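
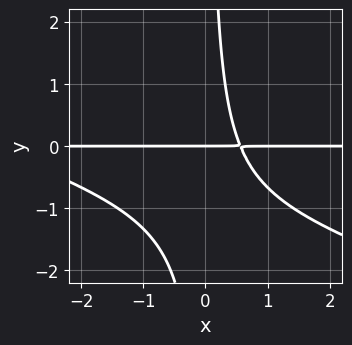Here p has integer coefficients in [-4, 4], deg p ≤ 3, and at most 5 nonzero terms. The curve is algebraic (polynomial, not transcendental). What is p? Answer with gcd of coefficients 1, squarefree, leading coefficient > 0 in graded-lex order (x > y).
x^2*y + 3*x*y^2 + 3*x*y - 2*y

First, the degree is 3 — no degree-2 curve has this shape.
Then, from the visible intercepts: one y-axis crossing is at y = 0; the visible x-axis segment lies entirely on the curve.
Finally, putting this together gives p.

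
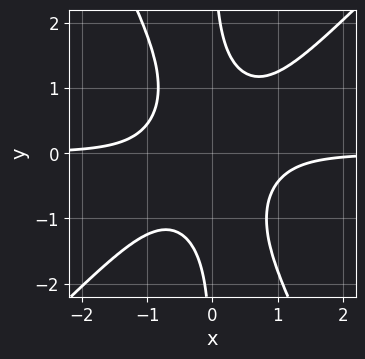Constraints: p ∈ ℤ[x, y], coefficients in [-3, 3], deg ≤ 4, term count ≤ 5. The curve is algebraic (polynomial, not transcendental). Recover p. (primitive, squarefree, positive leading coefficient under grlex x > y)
1. Degree: the shape is more complex than any degree-3 curve, so deg p = 4.
2. Observable constraints: the curve avoids every integer y-axis point in the box; the curve avoids every integer x-axis point in the box.
3. Fitting integer coefficients to these (and the overall shape) gives p.

2*x^3*y - x^2*y^2 - x*y^3 + 1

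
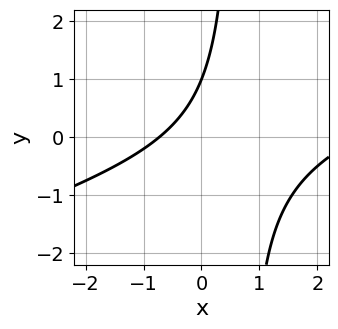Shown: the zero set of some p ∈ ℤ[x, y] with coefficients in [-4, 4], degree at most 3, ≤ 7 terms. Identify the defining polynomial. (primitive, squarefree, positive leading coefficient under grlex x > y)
deg p = 2.
From the visible intercepts: it meets the y-axis at y = 1 (among the integer gridlines).
Solving for integer coefficients yields p as stated.

x^2 - 3*x*y - 2*x + 2*y - 2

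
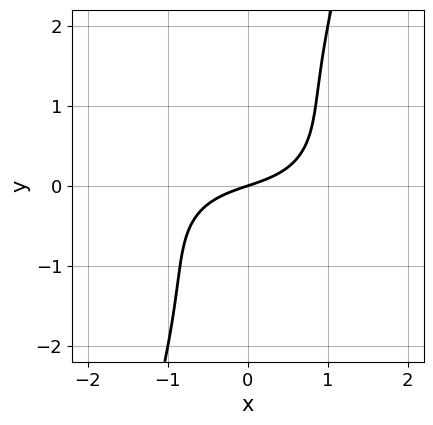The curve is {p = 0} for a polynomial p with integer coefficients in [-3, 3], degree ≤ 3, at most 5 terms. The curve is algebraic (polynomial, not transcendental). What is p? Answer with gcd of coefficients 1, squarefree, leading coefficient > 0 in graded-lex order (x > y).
x^3 + 3*x*y^2 - y^3 + x - 3*y

(a) deg p = 3.
(b) Observable constraints: it crosses the y-axis at the gridline y = 0; it meets the x-axis at x = 0 (among the integer gridlines).
(c) These observations pin down the coefficients.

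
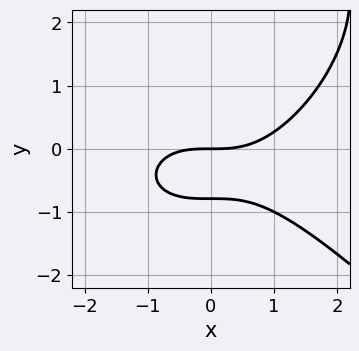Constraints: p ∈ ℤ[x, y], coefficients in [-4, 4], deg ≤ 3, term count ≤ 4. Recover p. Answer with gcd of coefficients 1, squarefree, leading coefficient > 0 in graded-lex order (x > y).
deg p = 3. No degree-2 curve has this shape.
From the axis intercepts and sections: it meets the y-axis at y = 0 (among the integer gridlines); it meets the x-axis at x = 0 (among the integer gridlines).
Matching integer coefficients to the picture gives p.

x^3 + y^3 - 3*y^2 - 3*y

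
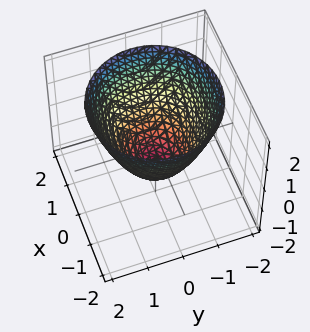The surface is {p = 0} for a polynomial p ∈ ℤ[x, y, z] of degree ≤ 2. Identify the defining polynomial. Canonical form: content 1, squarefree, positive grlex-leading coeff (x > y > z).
x^2 + y^2 - z - 1

deg p = 2. A generic line meets the surface in up to 2 points.
By symmetry, the surface is invariant under rotation about z: p = q(x² + y², z).
Against the integer gridlines: it meets the z-axis at z = -1 (among the integer gridlines); a circular section at z = 1 has radius between 1 and 2; the y-axis gridline crossings are at y ∈ {-1, 1}.
Together with the visible shape, these determine p as stated. Check: (1, 0, 0) on the x-axis lies on the surface, and p(1, 0, 0) = 0. ✓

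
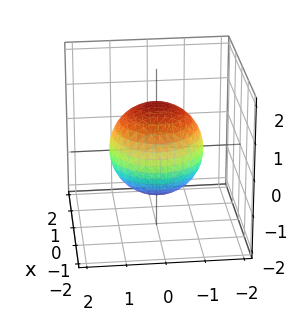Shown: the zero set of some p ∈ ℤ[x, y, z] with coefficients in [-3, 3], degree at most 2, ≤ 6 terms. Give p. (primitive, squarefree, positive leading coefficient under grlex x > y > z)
1. Degree: no degree-1 surface has this shape, so deg p = 2.
2. By symmetry, the z-axis is an axis of rotation, so x and y enter only as x² + y².
3. From the visible intercepts: a circular section at z = 1 has radius between 0 and 1.
4. Solving for integer coefficients yields p as stated.

2*x^2 + 2*y^2 + 2*z^2 - 3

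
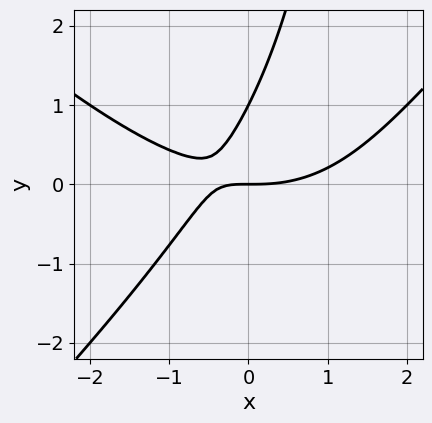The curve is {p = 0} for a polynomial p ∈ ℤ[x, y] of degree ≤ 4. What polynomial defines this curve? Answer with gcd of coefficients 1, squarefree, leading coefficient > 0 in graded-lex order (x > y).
x^3 - x*y^2 - 3*x*y + 2*y^2 - 2*y

Degree: a generic line meets the curve in up to 3 points, so deg p = 3.
Observable constraints: the y-axis gridline crossings are at y ∈ {0, 1}; it crosses the x-axis at the gridline x = 0.
Fitting integer coefficients to these (and the overall shape) gives p.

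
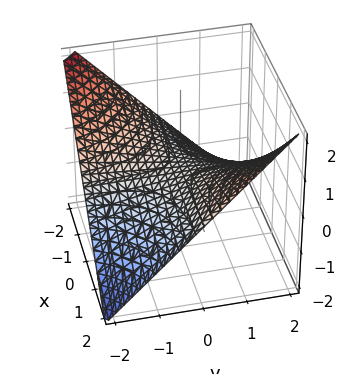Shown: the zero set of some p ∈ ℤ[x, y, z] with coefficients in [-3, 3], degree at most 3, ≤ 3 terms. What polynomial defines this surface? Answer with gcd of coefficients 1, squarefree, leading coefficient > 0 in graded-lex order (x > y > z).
deg p = 2. A saddle surface; a quadric.
Reading off the gridlines: every point of the y-axis in the box is on the surface; one z-axis crossing is at z = 0; every point of the x-axis in the box is on the surface.
The integer polynomial consistent with all of this is the stated p.

x*y - 2*z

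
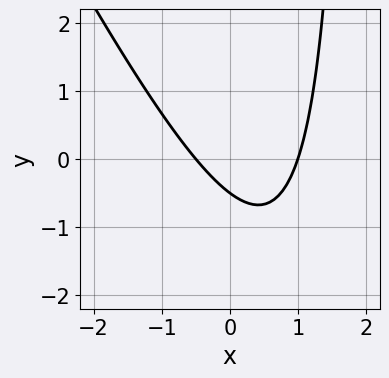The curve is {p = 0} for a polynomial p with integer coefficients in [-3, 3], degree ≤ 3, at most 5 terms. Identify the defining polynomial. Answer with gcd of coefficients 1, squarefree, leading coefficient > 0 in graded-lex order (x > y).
First, deg p = 2. A generic line meets the curve in up to 2 points.
Next, from the visible intercepts: it crosses the x-axis at the gridline x = 1.
Finally, solving for integer coefficients yields p as stated.

2*x^2 + x*y - x - 2*y - 1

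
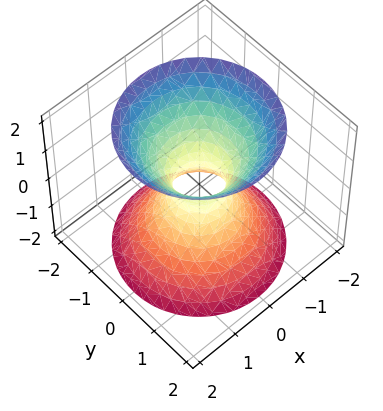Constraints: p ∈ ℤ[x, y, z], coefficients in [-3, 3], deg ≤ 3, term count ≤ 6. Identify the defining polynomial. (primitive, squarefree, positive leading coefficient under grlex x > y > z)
3*x^2 + 3*y^2 - 2*z^2 - 1

First, deg p = 2. An hourglass — one-sheet hyperboloid; a quadric.
Next, symmetries: mirror symmetry z ↦ −z ⇒ only even powers of z; every cross-section ⟂ z is a circle, so x, y appear only via x² + y².
Next, observable constraints: the surface avoids every integer z-axis point in the box; a circular section at z = 2 has radius between 1 and 2.
Finally, assembling these constraints gives the stated polynomial.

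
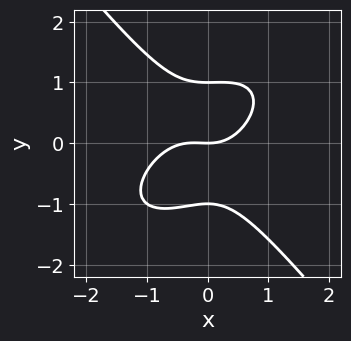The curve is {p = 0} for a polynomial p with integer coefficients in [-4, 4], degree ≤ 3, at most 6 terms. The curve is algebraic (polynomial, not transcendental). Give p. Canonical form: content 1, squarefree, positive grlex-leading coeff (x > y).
(a) deg p = 3.
(b) Against the integer gridlines: it crosses the x-axis at the gridline x = 0; the y-axis gridline crossings are at y ∈ {-1, 0, 1}.
(c) Together with the visible shape, these determine p as stated.

3*x^3 - 2*x^2*y + 3*y^3 + x^2 - 3*y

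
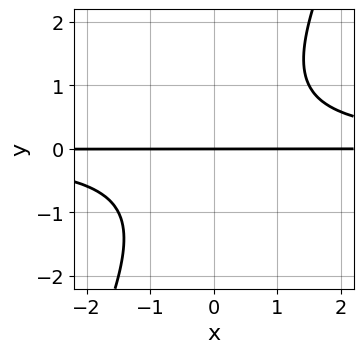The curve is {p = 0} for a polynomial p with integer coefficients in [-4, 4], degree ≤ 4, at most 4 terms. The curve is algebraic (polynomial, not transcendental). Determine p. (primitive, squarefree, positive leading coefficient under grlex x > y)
2*x*y^2 - y^3 - 2*y

1. The degree is 3 — a generic line meets the curve in up to 3 points.
2. Against the integer gridlines: the visible x-axis segment lies entirely on the curve; it meets the y-axis at y = 0 (among the integer gridlines).
3. Solving for integer coefficients yields p as stated.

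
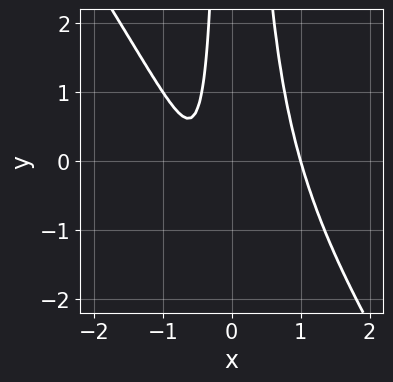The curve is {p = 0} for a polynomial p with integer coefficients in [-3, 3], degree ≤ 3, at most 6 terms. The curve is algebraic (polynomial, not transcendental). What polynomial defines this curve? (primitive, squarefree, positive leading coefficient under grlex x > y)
3*x^3 + 2*x^2*y - 2*x - 1

1. The degree is 3 — a generic line meets the curve in up to 3 points.
2. Against the integer gridlines: it meets the x-axis at x = 1 (among the integer gridlines); it misses every integer gridline on the y-axis.
3. The integer polynomial consistent with all of this is the stated p.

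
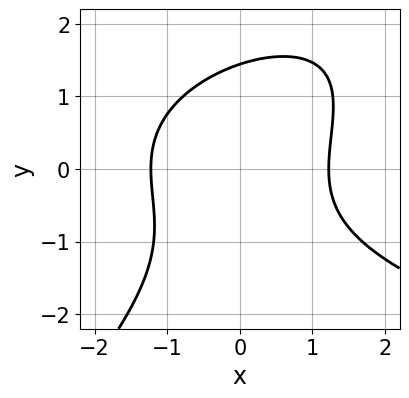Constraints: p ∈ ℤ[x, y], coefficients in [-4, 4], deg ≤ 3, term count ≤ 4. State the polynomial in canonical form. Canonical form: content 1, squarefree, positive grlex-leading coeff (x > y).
1. Degree: a generic line meets the curve in up to 3 points, so deg p = 3.
2. Putting this together gives p.

x*y^2 - y^3 - 2*x^2 + 3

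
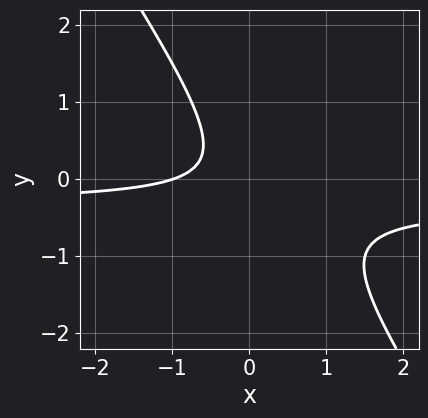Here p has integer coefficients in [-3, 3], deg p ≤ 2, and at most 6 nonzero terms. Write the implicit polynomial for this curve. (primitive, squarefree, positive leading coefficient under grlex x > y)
3*x*y + 2*y^2 + x + 1

First, the degree is 2 — a generic line meets the curve in up to 2 points.
Then, reading off the gridlines: the curve avoids every integer y-axis point in the box; it meets the x-axis at x = -1 (among the integer gridlines).
Finally, fitting integer coefficients to these (and the overall shape) gives p.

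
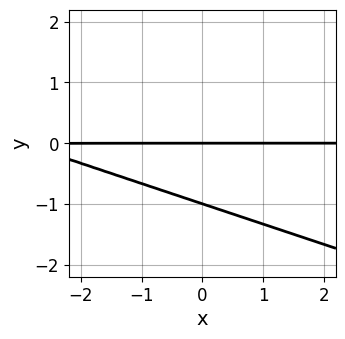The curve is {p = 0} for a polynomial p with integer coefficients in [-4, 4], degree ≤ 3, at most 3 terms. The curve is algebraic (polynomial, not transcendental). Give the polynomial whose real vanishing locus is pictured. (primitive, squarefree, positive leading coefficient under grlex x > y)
(a) The degree is 2 — the shape is more complex than any degree-1 curve.
(b) From the axis intercepts and sections: the y-axis gridline crossings are at y ∈ {-1, 0}; the visible x-axis segment lies entirely on the curve.
(c) Putting this together gives p.

x*y + 3*y^2 + 3*y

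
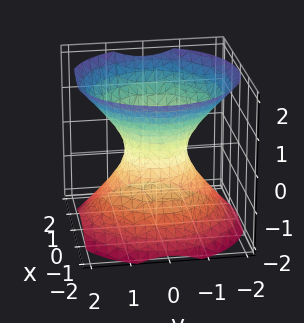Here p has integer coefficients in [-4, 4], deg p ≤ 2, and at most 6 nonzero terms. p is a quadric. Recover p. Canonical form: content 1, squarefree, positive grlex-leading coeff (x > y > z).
The degree is 2 — one connected sheet with a waist; a quadric.
Symmetry: the surface is invariant under rotation about z: p = q(x² + y², z); the z ↦ −z reflection is a symmetry, so z appears only in even powers.
Against the integer gridlines: it misses every integer gridline on the z-axis; a circular section at z = 0 has radius between 0 and 1.
Putting this together gives p.

3*x^2 + 3*y^2 - 3*z^2 - 2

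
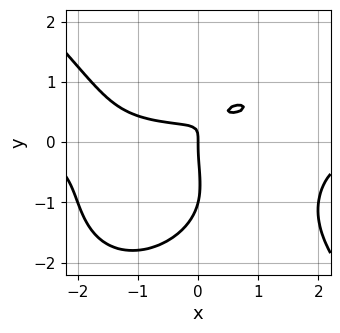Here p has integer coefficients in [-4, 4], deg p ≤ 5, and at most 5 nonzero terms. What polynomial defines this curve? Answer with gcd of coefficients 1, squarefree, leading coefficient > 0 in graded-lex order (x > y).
x^3*y + y^4 + y^3 - 3*x*y + x

First, deg p = 4. The shape is more complex than any degree-3 curve.
Next, checking where it meets the axes: among the integer gridlines, it crosses the y-axis at y ∈ {-1, 0}; one x-axis crossing is at x = 0.
Finally, assembling these constraints gives the stated polynomial.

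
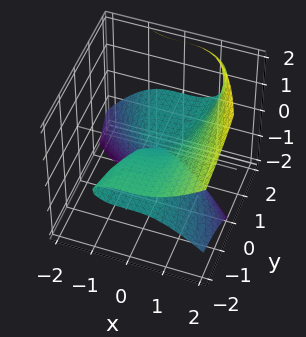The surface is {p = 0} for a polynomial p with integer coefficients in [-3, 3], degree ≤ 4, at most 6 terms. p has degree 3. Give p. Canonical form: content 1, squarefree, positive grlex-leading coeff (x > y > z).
x^3 + 2*y*z^2 - 2*y*z - 2*z^2

First, degree: a generic line meets the surface in up to 3 points, so deg p = 3.
Next, reading off the gridlines: it meets the z-axis at z = 0 (among the integer gridlines); it crosses the x-axis at the gridline x = 0; the visible y-axis segment lies entirely on the surface.
Finally, these observations pin down the coefficients.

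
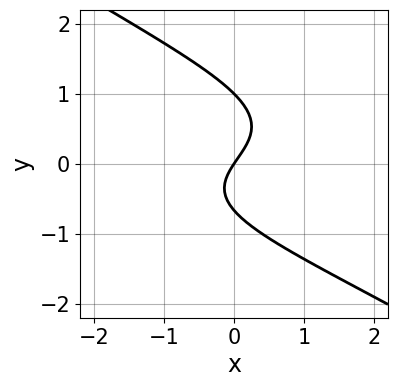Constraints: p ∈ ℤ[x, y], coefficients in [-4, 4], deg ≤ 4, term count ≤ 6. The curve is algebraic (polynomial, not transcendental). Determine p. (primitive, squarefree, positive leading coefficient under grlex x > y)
First, the degree is 3 — a generic line meets the curve in up to 3 points.
Next, observable constraints: it crosses the x-axis at the gridline x = 0; among the integer gridlines, it crosses the y-axis at y ∈ {0, 1}.
Finally, assembling these constraints gives the stated polynomial.

2*x*y^2 + 3*y^3 - y^2 + 3*x - 2*y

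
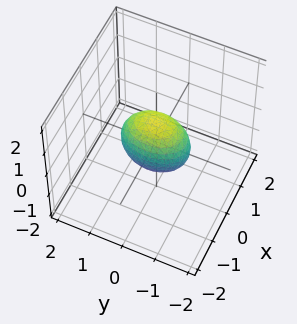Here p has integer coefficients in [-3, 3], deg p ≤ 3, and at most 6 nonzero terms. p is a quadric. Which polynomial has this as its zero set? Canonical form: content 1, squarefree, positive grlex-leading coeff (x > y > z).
1. The degree is 2 — bounded and convex; a quadric.
2. Symmetries: it's symmetric under y → −y, forcing even powers of y; mirror symmetry x ↦ −x ⇒ only even powers of x; the z ↦ −z reflection is a symmetry, so z appears only in even powers.
3. Against the integer gridlines: the z-axis gridline crossings are at z ∈ {-1, 1}; the y-axis gridline crossings are at y ∈ {-1, 1}.
4. These observations pin down the coefficients.

2*x^2 + y^2 + z^2 - 1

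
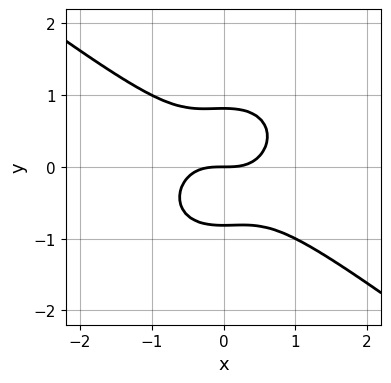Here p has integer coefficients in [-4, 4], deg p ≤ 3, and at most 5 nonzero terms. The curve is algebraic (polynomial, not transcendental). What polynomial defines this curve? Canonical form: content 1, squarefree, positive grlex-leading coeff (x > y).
2*x^3 + x^2*y + 3*y^3 - 2*y

First, the degree is 3 — no degree-2 curve has this shape.
Next, from the visible intercepts: it crosses the x-axis at the gridline x = 0; it meets the y-axis at y = 0 (among the integer gridlines).
Finally, these observations pin down the coefficients.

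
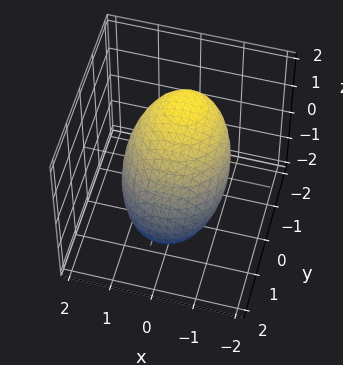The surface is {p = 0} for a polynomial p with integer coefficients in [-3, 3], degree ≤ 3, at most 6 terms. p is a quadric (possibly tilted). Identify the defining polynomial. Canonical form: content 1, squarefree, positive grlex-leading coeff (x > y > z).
2*x^2 + 2*y^2 + 3*y*z + 3*z^2 - 3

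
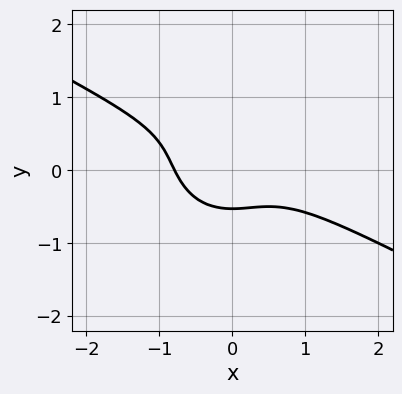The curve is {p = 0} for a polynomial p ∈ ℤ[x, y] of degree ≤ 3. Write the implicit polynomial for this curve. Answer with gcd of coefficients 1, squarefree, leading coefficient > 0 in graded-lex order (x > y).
(a) The degree is 3 — the shape is more complex than any degree-2 curve.
(b) Solving for integer coefficients yields p as stated.

2*x^3 + 3*x^2*y + 3*y^3 - 2*y^2 + 1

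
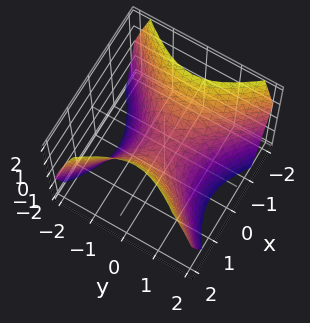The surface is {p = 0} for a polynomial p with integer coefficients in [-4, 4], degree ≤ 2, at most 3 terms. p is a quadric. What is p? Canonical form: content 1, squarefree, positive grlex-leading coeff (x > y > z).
x^2 - y^2 - z

First, deg p = 2.
Next, symmetries: it's symmetric under y → −y, forcing even powers of y; the x ↦ −x reflection is a symmetry, so x appears only in even powers.
Then, from the axis intercepts and sections: it crosses the x-axis at the gridline x = 0; it meets the y-axis at y = 0 (among the integer gridlines).
Finally, fitting integer coefficients to these (and the overall shape) gives p.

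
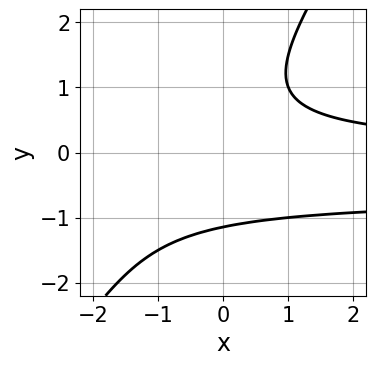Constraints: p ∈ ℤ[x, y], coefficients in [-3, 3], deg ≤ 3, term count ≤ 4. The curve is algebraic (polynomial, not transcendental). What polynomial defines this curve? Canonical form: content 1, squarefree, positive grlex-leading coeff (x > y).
3*x*y^2 - 2*y^3 + 2*x*y - 3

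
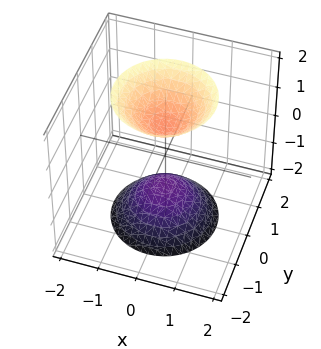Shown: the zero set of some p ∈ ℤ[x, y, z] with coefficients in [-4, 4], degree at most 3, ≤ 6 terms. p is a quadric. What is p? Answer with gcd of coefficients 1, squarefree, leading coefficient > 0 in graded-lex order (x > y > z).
The picture has 2 separate pieces. Treating them together as one polynomial.
The degree is 2 — two separate bowl-shaped sheets opening away from each other; a quadric.
Symmetries: it's symmetric under z → −z, forcing even powers of z; rotational symmetry about the z-axis ⇒ p depends on x, y only through x² + y².
Observable constraints: the surface avoids every integer y-axis point in the box; a circular section at z = -2 has radius between 1 and 2; among the integer gridlines, it crosses the z-axis at z ∈ {-1, 1}; it misses every integer gridline on the x-axis.
Solving for integer coefficients yields p as stated.

2*x^2 + 2*y^2 - z^2 + 1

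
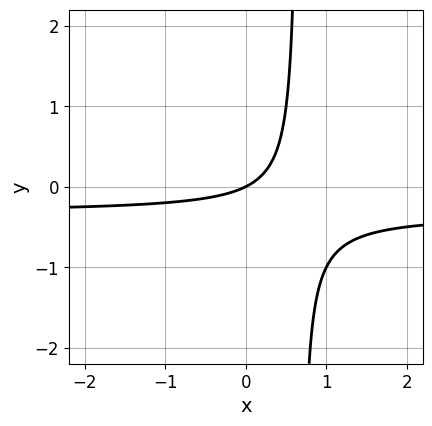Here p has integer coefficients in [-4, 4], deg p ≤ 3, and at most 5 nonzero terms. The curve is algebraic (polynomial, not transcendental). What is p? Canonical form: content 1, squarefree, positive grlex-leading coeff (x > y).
3*x*y + x - 2*y

(a) deg p = 2. A generic line meets the curve in up to 2 points.
(b) From the visible intercepts: it crosses the x-axis at the gridline x = 0; it crosses the y-axis at the gridline y = 0.
(c) These observations pin down the coefficients.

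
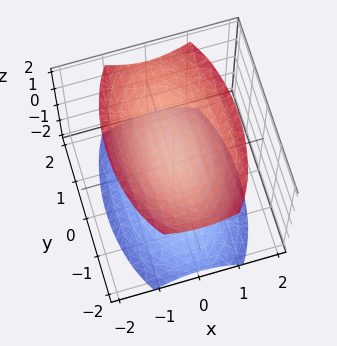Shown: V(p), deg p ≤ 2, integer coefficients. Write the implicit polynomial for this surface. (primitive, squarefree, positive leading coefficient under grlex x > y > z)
3*x^2 + y^2 - 2*z^2 + 1

I count 2 distinct pieces. Treating them together as one polynomial.
The degree is 2 — two separate bowl-shaped sheets opening away from each other; a quadric.
Symmetries: the x ↦ −x reflection is a symmetry, so x appears only in even powers; mirror symmetry y ↦ −y ⇒ only even powers of y; the z ↦ −z reflection is a symmetry, so z appears only in even powers.
Checking where it meets the axes: the surface avoids every integer y-axis point in the box; it misses every integer gridline on the x-axis.
Assembling these constraints gives the stated polynomial.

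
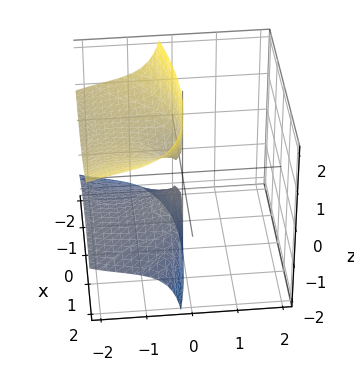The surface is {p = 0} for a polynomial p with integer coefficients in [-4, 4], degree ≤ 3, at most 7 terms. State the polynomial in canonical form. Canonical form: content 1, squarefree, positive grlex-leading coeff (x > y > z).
x*y*z - y^3 - 3*y*z^2 - x^2 - 3*y^2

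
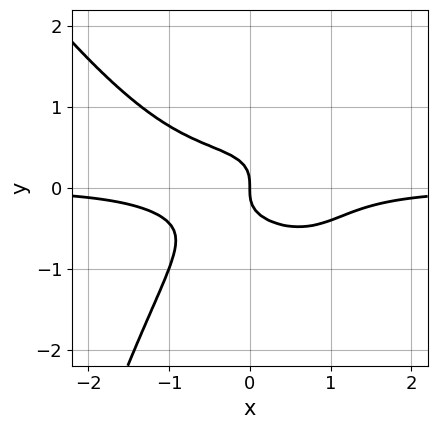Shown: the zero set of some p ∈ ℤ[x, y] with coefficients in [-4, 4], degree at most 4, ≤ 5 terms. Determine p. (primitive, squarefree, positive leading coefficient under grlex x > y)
2*x^3*y + x^2*y^2 - x*y^2 + 3*y^3 + x

(a) deg p = 4. The shape is more complex than any degree-3 curve.
(b) Against the integer gridlines: it meets the y-axis at y = 0 (among the integer gridlines); one x-axis crossing is at x = 0.
(c) Fitting integer coefficients to these (and the overall shape) gives p.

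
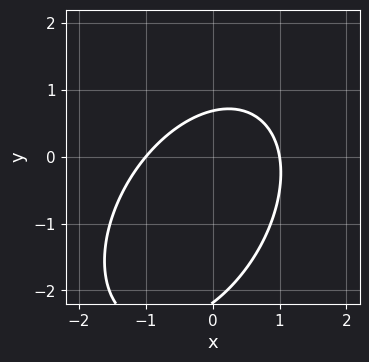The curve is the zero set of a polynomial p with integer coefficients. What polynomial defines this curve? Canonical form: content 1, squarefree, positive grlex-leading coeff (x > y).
(a) The degree is 2 — the shape is more complex than any degree-1 curve.
(b) Reading off the gridlines: the x-axis gridline crossings are at x ∈ {-1, 1}.
(c) Fitting integer coefficients to these (and the overall shape) gives p.

3*x^2 - 2*x*y + 2*y^2 + 3*y - 3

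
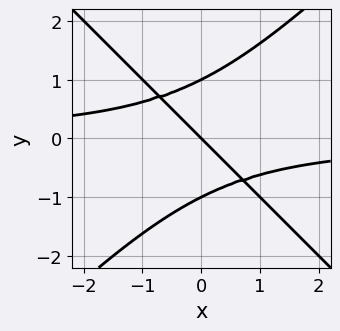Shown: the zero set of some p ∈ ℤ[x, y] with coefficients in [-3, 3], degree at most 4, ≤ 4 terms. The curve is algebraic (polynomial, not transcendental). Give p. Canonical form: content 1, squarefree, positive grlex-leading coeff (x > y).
1. Degree: the shape is more complex than any degree-2 curve, so deg p = 3.
2. Checking where it meets the axes: it crosses the x-axis at the gridline x = 0; the y-axis gridline crossings are at y ∈ {-1, 0, 1}.
3. Putting this together gives p.

x^2*y - y^3 + x + y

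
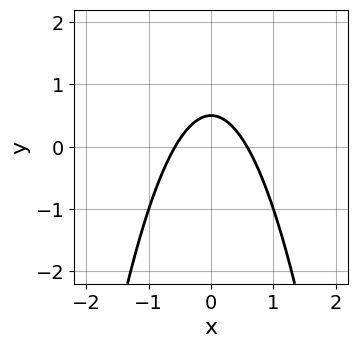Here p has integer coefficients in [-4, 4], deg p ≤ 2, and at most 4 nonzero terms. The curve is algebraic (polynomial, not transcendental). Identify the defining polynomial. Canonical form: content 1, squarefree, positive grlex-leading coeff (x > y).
(a) Degree: no degree-1 curve has this shape, so deg p = 2.
(b) Symmetries: the x ↦ −x reflection is a symmetry, so x appears only in even powers.
(c) Fitting integer coefficients to these (and the overall shape) gives p.

3*x^2 + 2*y - 1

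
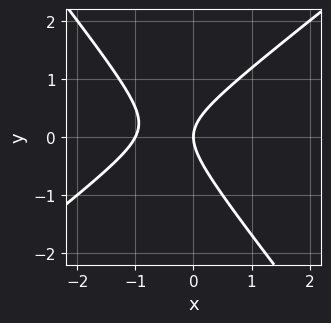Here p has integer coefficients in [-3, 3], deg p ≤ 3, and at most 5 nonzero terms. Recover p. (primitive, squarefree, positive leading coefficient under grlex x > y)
2*x^2 - x*y - 2*y^2 + 2*x

First, the degree is 2 — no degree-1 curve has this shape.
Then, from the visible intercepts: the x-axis gridline crossings are at x ∈ {-1, 0}; it crosses the y-axis at the gridline y = 0.
Finally, matching integer coefficients to the picture gives p.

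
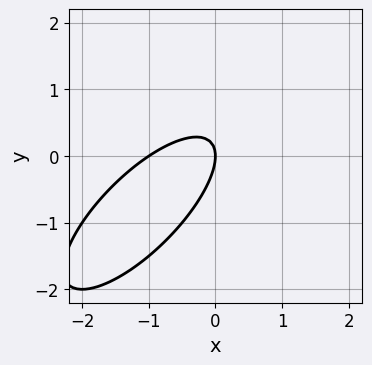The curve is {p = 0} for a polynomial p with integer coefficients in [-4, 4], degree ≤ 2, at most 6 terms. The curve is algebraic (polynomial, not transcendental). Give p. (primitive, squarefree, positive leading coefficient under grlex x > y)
2*x^2 - 3*x*y + 2*y^2 + 2*x

(a) The degree is 2 — no degree-1 curve has this shape.
(b) Checking where it meets the axes: the x-axis gridline crossings are at x ∈ {-1, 0}; it crosses the y-axis at the gridline y = 0.
(c) Putting this together gives p.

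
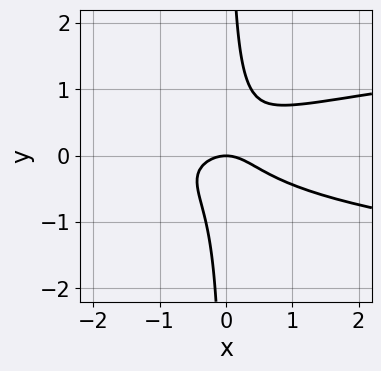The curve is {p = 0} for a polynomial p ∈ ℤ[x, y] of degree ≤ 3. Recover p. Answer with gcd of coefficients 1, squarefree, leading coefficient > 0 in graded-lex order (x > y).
3*x*y^2 - x^2 - y

1. The degree is 3 — no degree-2 curve has this shape.
2. Observable constraints: one y-axis crossing is at y = 0; one x-axis crossing is at x = 0.
3. Assembling these constraints gives the stated polynomial.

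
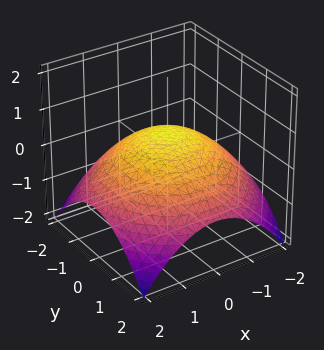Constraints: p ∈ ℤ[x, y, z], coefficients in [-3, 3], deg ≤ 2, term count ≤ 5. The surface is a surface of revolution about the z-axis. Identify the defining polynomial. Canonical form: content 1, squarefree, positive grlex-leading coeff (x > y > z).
x^2 + y^2 + 3*z - 2

The degree is 2 — the shape is more complex than any degree-1 surface.
By symmetry, every cross-section ⟂ z is a circle, so x, y appear only via x² + y².
Checking where it meets the axes: a circular section at z = 0 has radius between 1 and 2.
Putting this together gives p.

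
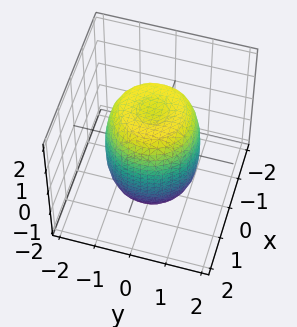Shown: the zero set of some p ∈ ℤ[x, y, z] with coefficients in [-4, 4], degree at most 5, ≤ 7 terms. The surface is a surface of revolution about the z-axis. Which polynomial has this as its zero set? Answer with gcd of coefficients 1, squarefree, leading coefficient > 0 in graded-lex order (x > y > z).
2*x^4 + 4*x^2*y^2 + 2*y^4 - 2*x^2 - 2*y^2 + z^2 - 2

The degree is 4 — the shape is more complex than any degree-3 surface.
Symmetries: rotational symmetry about the z-axis ⇒ p depends on x, y only through x² + y².
Checking where it meets the axes: a circular section at z = 1 has radius between 1 and 2.
Assembling these constraints gives the stated polynomial.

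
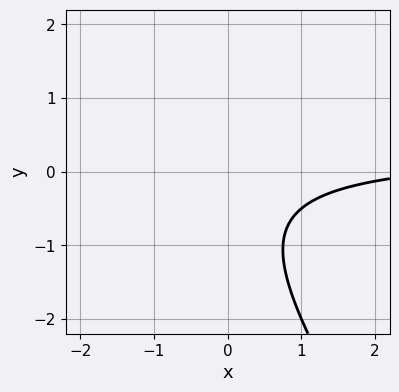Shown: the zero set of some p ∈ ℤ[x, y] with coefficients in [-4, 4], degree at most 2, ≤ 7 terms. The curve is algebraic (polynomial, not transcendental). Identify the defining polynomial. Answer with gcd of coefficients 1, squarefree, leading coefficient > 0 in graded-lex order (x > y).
3*x*y + 2*y^2 - x + 2*y + 3

First, degree: the shape is more complex than any degree-1 curve, so deg p = 2.
Then, checking where it meets the axes: no x-intercept at any integer in the box; no y-intercept at any integer in the box.
Finally, these observations pin down the coefficients.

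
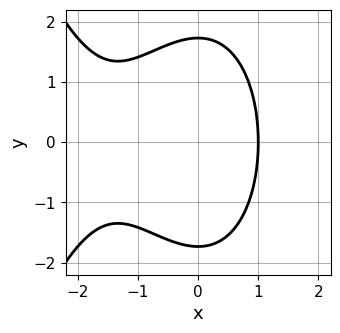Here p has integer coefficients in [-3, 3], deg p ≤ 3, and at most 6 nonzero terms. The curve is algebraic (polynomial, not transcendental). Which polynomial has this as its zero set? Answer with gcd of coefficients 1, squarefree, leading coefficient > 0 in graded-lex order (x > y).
x^3 + 2*x^2 + y^2 - 3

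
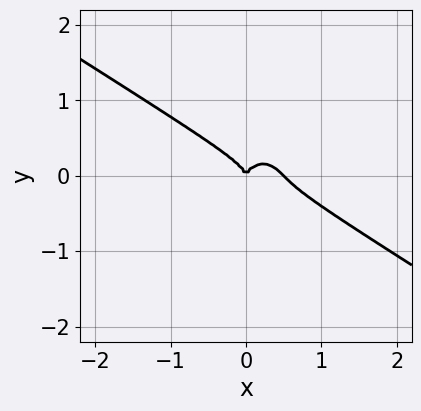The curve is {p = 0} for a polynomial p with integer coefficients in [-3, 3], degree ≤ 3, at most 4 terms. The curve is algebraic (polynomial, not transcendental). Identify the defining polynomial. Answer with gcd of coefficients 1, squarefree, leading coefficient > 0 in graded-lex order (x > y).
(a) The degree is 3 — a generic line meets the curve in up to 3 points.
(b) Observable constraints: one x-axis crossing is at x = 0; one y-axis crossing is at y = 0.
(c) Fitting integer coefficients to these (and the overall shape) gives p.

2*x^3 + 2*x^2*y + 3*y^3 - x^2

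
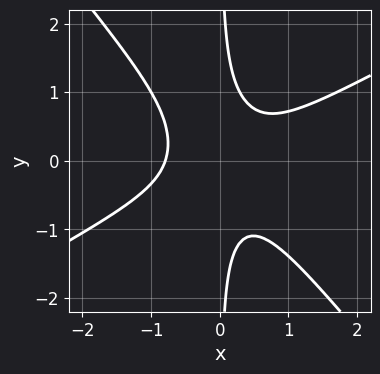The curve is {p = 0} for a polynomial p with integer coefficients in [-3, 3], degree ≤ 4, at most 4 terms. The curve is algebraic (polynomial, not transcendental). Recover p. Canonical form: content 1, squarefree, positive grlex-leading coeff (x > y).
(a) deg p = 3. A generic line meets the curve in up to 3 points.
(b) Against the integer gridlines: it misses every integer gridline on the y-axis.
(c) Assembling these constraints gives the stated polynomial.

2*x^3 - 2*x^2*y - 3*x*y^2 + 1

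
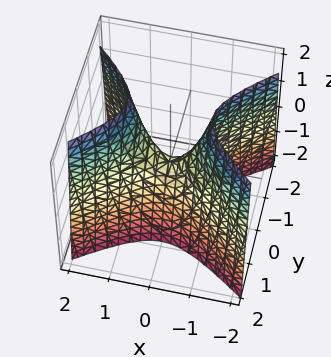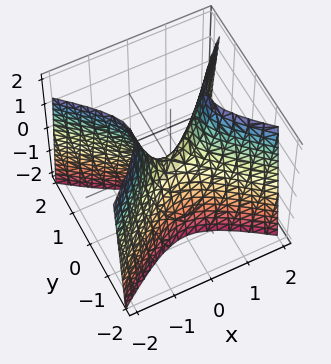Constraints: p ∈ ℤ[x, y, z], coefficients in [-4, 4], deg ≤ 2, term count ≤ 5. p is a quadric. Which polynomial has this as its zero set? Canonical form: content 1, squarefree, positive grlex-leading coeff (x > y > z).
2*x^2 - 3*y^2 - z

deg p = 2. A saddle surface; a quadric.
Symmetries: mirror symmetry x ↦ −x ⇒ only even powers of x; mirror symmetry y ↦ −y ⇒ only even powers of y.
From the axis intercepts and sections: one y-axis crossing is at y = 0; one z-axis crossing is at z = 0.
Matching integer coefficients to the picture gives p.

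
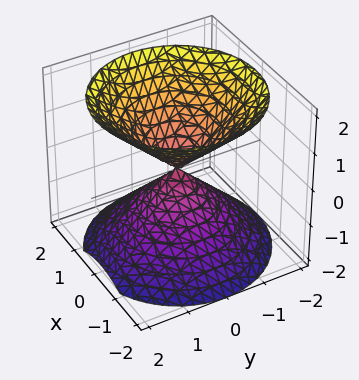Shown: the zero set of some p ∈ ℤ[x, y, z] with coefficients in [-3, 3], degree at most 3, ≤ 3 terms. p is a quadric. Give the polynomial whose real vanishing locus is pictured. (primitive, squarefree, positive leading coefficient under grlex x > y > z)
There are 2 components.
Degree: a double cone through the origin; a quadric, so deg p = 2.
Symmetries: rotational symmetry about the z-axis ⇒ p depends on x, y only through x² + y²; mirror symmetry z ↦ −z ⇒ only even powers of z.
From the axis intercepts and sections: it meets the y-axis at y = 0 (among the integer gridlines); one z-axis crossing is at z = 0.
Putting this together gives p.

x^2 + y^2 - z^2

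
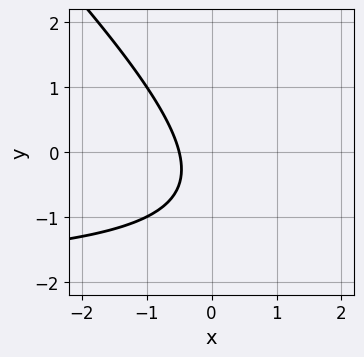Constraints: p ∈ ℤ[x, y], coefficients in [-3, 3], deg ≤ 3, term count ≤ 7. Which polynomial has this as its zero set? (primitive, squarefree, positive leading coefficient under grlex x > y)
1. Degree: a generic line meets the curve in up to 2 points, so deg p = 2.
2. From the axis intercepts and sections: it misses every integer gridline on the y-axis.
3. Fitting integer coefficients to these (and the overall shape) gives p.

x*y + y^2 + 2*x + y + 1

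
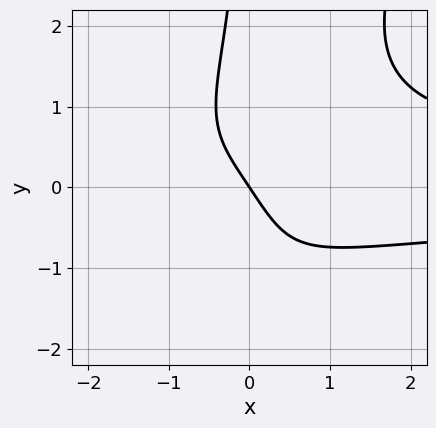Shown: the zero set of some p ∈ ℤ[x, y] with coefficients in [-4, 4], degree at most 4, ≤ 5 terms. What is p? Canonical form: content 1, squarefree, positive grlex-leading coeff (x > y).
(a) The degree is 4 — the shape is more complex than any degree-3 curve.
(b) From the axis intercepts and sections: one y-axis crossing is at y = 0; one x-axis crossing is at x = 0.
(c) Putting this together gives p.

2*x^2*y^2 - x*y^3 - 3*x - 2*y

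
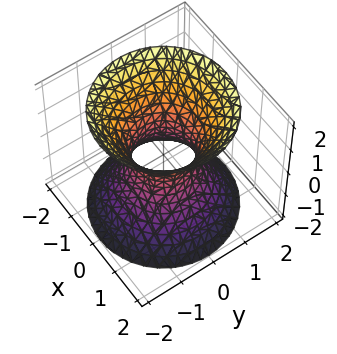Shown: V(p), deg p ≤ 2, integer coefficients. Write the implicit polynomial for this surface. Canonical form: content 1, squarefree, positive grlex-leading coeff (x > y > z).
3*x^2 + 3*y^2 - 2*z^2 - 2

(a) The degree is 2 — an hourglass — one-sheet hyperboloid; a quadric.
(b) Symmetries: it's symmetric under z → −z, forcing even powers of z; the z-axis is an axis of rotation, so x and y enter only as x² + y².
(c) Reading off the gridlines: a circular section at z = 0 has radius between 0 and 1; no z-intercept at any integer in the box.
(d) These observations pin down the coefficients.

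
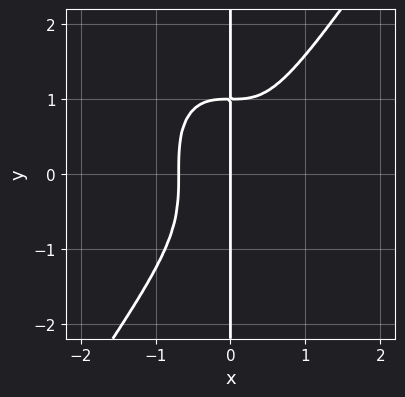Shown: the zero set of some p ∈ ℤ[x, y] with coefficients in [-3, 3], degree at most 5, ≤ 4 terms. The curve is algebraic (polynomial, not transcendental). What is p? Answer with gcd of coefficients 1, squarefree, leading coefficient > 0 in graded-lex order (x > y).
3*x^4 - x*y^3 + x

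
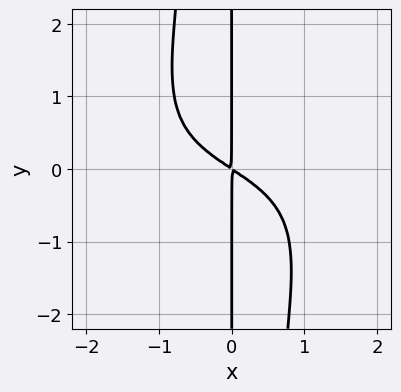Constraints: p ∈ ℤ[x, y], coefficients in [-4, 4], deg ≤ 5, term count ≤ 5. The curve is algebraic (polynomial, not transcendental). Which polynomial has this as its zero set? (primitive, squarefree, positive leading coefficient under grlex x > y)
The degree is 4 — a generic line meets the curve in up to 4 points.
From the axis intercepts and sections: the visible y-axis segment lies entirely on the curve.
Together with the visible shape, these determine p as stated.

x^3*y - x^2*y^2 - 2*x^2 - 3*x*y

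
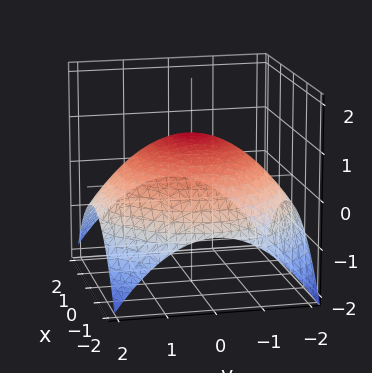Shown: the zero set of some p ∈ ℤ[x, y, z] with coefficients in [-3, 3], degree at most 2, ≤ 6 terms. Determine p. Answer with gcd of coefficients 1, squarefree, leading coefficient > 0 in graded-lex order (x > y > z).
(a) The degree is 2 — a generic line meets the surface in up to 2 points.
(b) Symmetries: rotational symmetry about the z-axis ⇒ p depends on x, y only through x² + y².
(c) Checking where it meets the axes: a circular section at z = 0 has radius between 1 and 2; one z-axis crossing is at z = 1.
(d) Matching integer coefficients to the picture gives p.

x^2 + y^2 + 3*z - 3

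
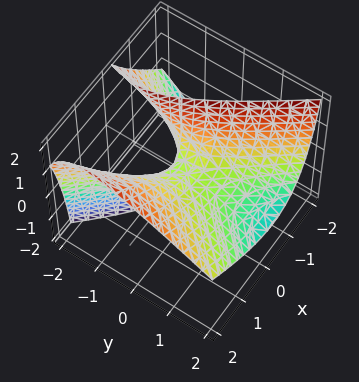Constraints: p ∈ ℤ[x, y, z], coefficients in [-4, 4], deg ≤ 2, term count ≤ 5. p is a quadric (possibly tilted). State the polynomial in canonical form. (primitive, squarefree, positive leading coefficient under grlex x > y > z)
deg p = 2.
Reading off the gridlines: it crosses the x-axis at the gridline x = 0; it meets the y-axis at y = 0 (among the integer gridlines).
The integer polynomial consistent with all of this is the stated p.

3*x^2 - 3*x*z - 2*y^2 - 3*y*z - 3*z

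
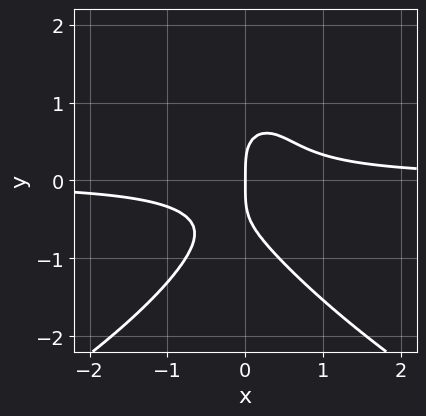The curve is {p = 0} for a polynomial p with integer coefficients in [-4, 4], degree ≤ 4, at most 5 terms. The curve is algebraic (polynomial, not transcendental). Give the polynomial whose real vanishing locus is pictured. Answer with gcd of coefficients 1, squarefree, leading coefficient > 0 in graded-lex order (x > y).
y^4 + 3*x^2*y - x

(a) The degree is 4 — a generic line meets the curve in up to 4 points.
(b) Against the integer gridlines: one x-axis crossing is at x = 0; one y-axis crossing is at y = 0.
(c) Putting this together gives p.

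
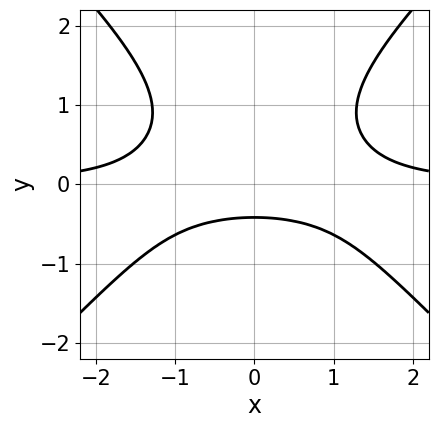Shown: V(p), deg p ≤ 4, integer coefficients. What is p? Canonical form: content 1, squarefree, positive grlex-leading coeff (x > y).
1. The degree is 3 — no degree-2 curve has this shape.
2. Symmetries: mirror symmetry x ↦ −x ⇒ only even powers of x.
3. Observable constraints: it misses every integer gridline on the x-axis.
4. Fitting integer coefficients to these (and the overall shape) gives p.

3*x^2*y - 3*y^3 + 3*y^2 - 3*y - 2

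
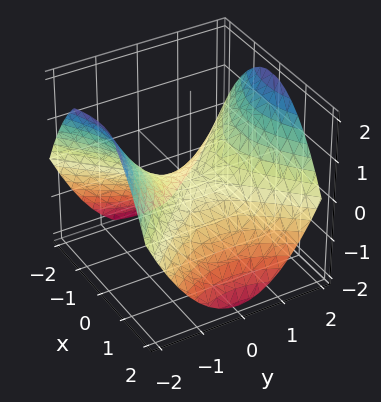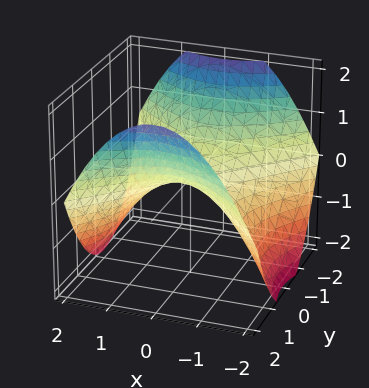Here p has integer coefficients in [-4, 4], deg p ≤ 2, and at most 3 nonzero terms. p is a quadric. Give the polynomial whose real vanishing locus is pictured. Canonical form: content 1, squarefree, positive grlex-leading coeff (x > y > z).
The degree is 2 — a saddle surface; a quadric.
Symmetries: mirror symmetry y ↦ −y ⇒ only even powers of y; the x ↦ −x reflection is a symmetry, so x appears only in even powers.
Against the integer gridlines: it meets the x-axis at x = 0 (among the integer gridlines); it meets the z-axis at z = 0 (among the integer gridlines); it meets the y-axis at y = 0 (among the integer gridlines).
These observations pin down the coefficients.

x^2 - y^2 + 2*z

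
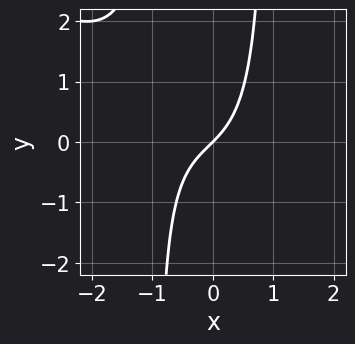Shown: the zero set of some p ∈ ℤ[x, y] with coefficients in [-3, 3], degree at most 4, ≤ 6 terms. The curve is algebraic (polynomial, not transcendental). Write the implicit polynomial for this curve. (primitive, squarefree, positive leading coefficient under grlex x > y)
2*x^3 + 3*x^2*y + x^2 + 3*x - 3*y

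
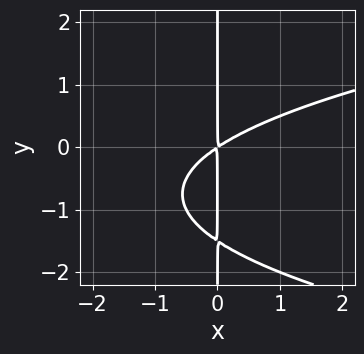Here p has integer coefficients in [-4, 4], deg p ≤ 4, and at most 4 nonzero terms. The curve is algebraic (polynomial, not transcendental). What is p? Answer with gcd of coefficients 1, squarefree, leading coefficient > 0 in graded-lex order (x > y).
(a) The degree is 3 — a generic line meets the curve in up to 3 points.
(b) From the axis intercepts and sections: every point of the y-axis in the box is on the curve.
(c) The integer polynomial consistent with all of this is the stated p.

2*x*y^2 - 2*x^2 + 3*x*y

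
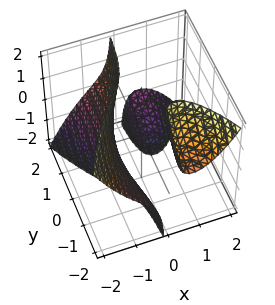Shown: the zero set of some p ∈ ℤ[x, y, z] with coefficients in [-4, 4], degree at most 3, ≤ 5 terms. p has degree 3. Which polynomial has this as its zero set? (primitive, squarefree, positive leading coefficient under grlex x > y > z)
3*x^3 + 3*x*y*z + 2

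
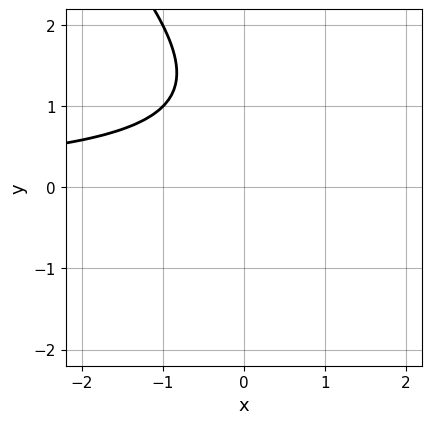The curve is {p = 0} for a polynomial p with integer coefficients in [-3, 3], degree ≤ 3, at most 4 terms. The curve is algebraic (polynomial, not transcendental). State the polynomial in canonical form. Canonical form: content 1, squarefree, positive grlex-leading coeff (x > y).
x*y + y^2 - 2*y + 2

(a) The degree is 2 — a generic line meets the curve in up to 2 points.
(b) Observable constraints: no y-intercept at any integer in the box; it misses every integer gridline on the x-axis.
(c) Solving for integer coefficients yields p as stated.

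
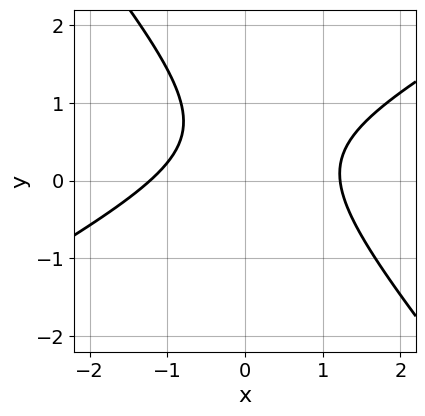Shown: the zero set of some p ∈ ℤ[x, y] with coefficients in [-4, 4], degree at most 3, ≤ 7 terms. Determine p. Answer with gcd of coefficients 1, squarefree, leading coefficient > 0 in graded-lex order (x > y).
2*x^2 - 2*x*y - 3*y^2 + 3*y - 3

(a) Degree: no degree-1 curve has this shape, so deg p = 2.
(b) Against the integer gridlines: no y-intercept at any integer in the box.
(c) Together with the visible shape, these determine p as stated.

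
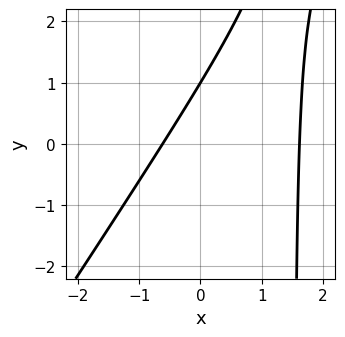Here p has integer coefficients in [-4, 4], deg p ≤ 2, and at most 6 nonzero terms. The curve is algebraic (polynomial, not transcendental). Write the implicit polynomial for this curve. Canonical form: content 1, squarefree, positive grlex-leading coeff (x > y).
1. deg p = 2.
2. Reading off the gridlines: it crosses the y-axis at the gridline y = 1.
3. The integer polynomial consistent with all of this is the stated p.

3*x^2 - 2*x*y - 3*x + 3*y - 3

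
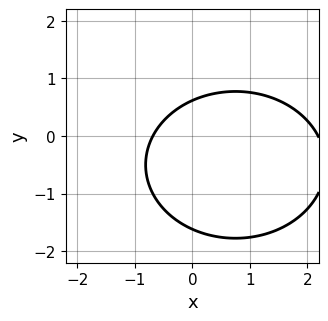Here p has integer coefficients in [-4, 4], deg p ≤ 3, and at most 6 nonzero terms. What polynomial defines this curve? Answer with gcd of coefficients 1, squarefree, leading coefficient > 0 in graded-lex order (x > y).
deg p = 2. The shape is more complex than any degree-1 curve.
Solving for integer coefficients yields p as stated.

2*x^2 + 3*y^2 - 3*x + 3*y - 3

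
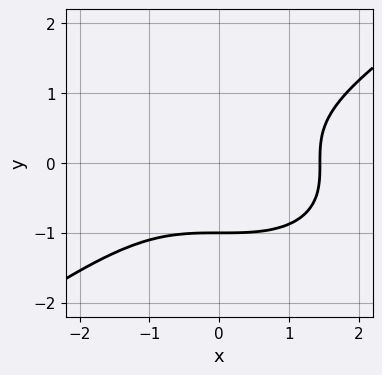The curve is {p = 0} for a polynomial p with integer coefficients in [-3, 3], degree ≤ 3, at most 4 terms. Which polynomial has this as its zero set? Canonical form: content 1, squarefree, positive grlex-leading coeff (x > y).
x^3 - 3*y^3 - 3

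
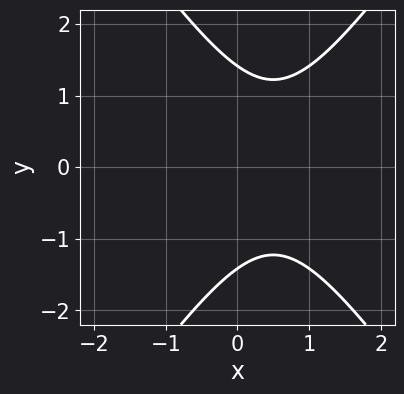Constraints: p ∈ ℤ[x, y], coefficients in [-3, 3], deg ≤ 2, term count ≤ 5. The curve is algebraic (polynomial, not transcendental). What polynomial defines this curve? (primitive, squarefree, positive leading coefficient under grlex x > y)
2*x^2 - y^2 - 2*x + 2

1. Degree: a generic line meets the curve in up to 2 points, so deg p = 2.
2. Symmetries: the y ↦ −y reflection is a symmetry, so y appears only in even powers.
3. Checking where it meets the axes: it misses every integer gridline on the x-axis.
4. Solving for integer coefficients yields p as stated.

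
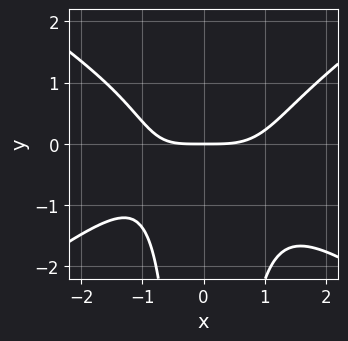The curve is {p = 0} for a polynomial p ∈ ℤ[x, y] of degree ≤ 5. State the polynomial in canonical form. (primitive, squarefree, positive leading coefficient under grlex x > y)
The degree is 4 — a generic line meets the curve in up to 4 points.
Reading off the gridlines: it crosses the y-axis at the gridline y = 0; one x-axis crossing is at x = 0.
Putting this together gives p.

x^4 - 2*x^2*y^2 - x*y - 3*y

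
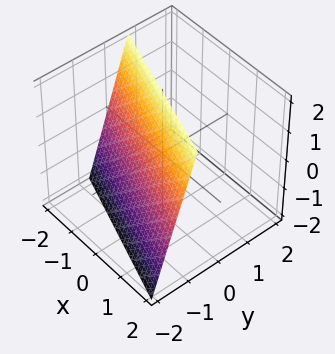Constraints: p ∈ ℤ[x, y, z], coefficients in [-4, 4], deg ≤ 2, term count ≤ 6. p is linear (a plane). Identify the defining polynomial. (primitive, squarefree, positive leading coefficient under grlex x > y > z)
First, the degree is 1 — every cross-section is a straight line — this is a plane.
Then, from the visible intercepts: one z-axis crossing is at z = 2; it crosses the x-axis at the gridline x = -2.
Finally, matching integer coefficients to the picture gives p.

x + 3*y - z + 2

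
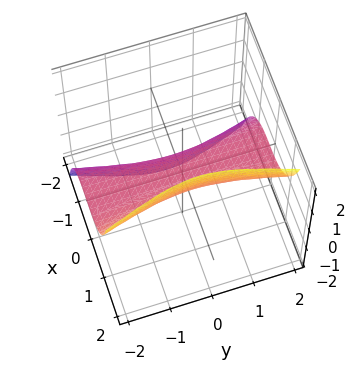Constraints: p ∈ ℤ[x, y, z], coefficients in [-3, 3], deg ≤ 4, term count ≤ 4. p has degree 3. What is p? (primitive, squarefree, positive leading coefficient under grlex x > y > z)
3*x^3 - y^2*z - 2*z

First, the degree is 3 — no degree-2 surface has this shape.
Then, checking where it meets the axes: it meets the x-axis at x = 0 (among the integer gridlines); the visible y-axis segment lies entirely on the surface.
Finally, matching integer coefficients to the picture gives p.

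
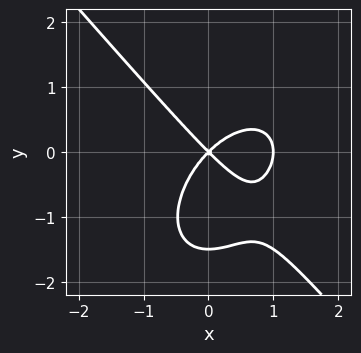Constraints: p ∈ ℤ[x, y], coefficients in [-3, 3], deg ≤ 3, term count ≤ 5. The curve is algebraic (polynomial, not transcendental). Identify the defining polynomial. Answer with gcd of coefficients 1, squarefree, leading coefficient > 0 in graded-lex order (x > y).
1. Degree: no degree-2 curve has this shape, so deg p = 3.
2. Checking where it meets the axes: one y-axis crossing is at y = 0; among the integer gridlines, it crosses the x-axis at x ∈ {0, 1}.
3. Putting this together gives p.

3*x^3 + 2*y^3 - 3*x^2 + 3*y^2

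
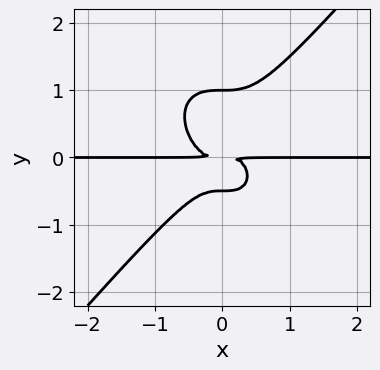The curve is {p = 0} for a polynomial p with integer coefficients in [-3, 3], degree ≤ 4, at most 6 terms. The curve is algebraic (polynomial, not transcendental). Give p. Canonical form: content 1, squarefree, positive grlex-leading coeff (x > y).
(a) deg p = 4. A generic line meets the curve in up to 4 points.
(b) Observable constraints: the visible x-axis segment lies entirely on the curve; it crosses the y-axis at the gridline y = 1.
(c) Together with the visible shape, these determine p as stated.

3*x^3*y - 2*y^4 + y^3 + y^2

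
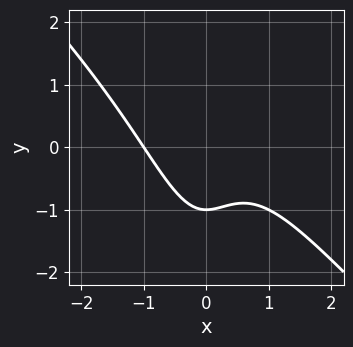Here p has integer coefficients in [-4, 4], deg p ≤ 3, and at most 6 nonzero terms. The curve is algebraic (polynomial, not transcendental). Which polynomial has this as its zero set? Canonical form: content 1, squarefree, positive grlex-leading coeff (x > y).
x^3 + x^2*y + y + 1

1. The degree is 3 — a generic line meets the curve in up to 3 points.
2. Checking where it meets the axes: it meets the y-axis at y = -1 (among the integer gridlines); it meets the x-axis at x = -1 (among the integer gridlines).
3. Assembling these constraints gives the stated polynomial.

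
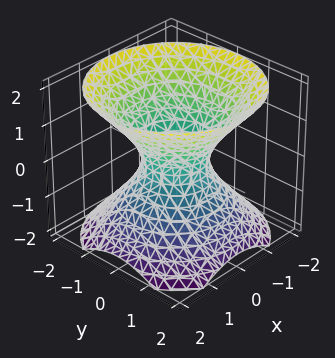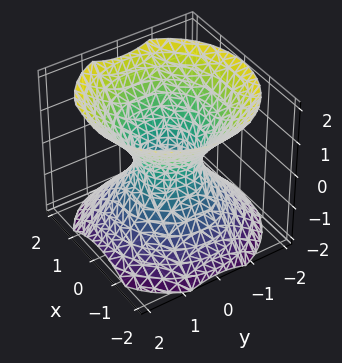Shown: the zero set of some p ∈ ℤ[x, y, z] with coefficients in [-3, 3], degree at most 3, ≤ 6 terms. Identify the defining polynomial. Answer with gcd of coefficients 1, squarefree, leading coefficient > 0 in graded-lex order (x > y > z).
Degree: one connected sheet with a waist; a quadric, so deg p = 2.
Symmetries: mirror symmetry z ↦ −z ⇒ only even powers of z; every cross-section ⟂ z is a circle, so x, y appear only via x² + y².
Observable constraints: a circular section at z = 1 has radius between 1 and 2; it misses every integer gridline on the z-axis.
Together with the visible shape, these determine p as stated.

3*x^2 + 3*y^2 - 3*z^2 - 2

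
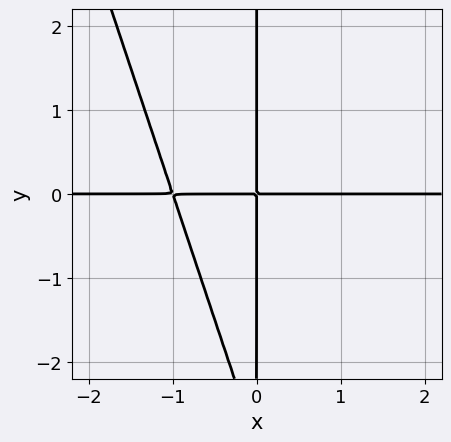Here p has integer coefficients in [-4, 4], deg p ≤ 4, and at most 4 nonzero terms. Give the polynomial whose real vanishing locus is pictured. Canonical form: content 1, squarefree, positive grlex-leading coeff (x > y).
3*x^2*y + x*y^2 + 3*x*y

(a) Degree: no degree-2 curve has this shape, so deg p = 3.
(b) Checking where it meets the axes: every point of the y-axis in the box is on the curve; every point of the x-axis in the box is on the curve.
(c) Putting this together gives p.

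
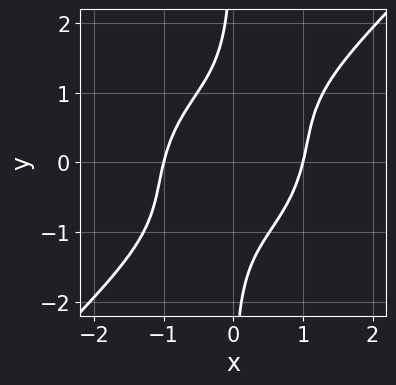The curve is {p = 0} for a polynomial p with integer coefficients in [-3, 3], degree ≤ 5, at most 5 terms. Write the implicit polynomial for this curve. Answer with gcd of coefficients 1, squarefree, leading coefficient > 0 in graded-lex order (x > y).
x^4 - x^3*y + x^2*y^2 - x*y^3 - 1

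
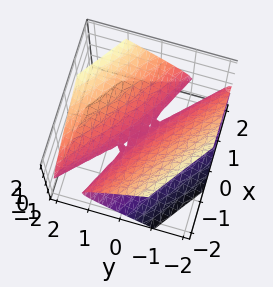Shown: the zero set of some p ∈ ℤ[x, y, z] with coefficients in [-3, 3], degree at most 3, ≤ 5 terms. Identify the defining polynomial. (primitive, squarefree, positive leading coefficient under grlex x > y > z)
x^2 + 3*x*y + 2*y^2 - 3*z^2

The degree is 2 — no degree-1 surface has this shape.
From the visible intercepts: one y-axis crossing is at y = 0; one z-axis crossing is at z = 0.
The integer polynomial consistent with all of this is the stated p.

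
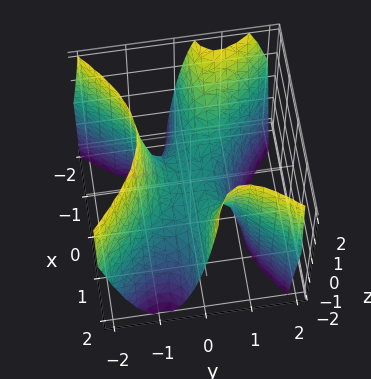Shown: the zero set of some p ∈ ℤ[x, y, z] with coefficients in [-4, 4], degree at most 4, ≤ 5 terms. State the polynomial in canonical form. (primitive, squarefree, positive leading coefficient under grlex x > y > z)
3*x^2*y + x*y*z - 3*y^3 - 2*z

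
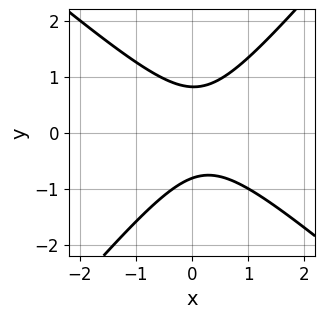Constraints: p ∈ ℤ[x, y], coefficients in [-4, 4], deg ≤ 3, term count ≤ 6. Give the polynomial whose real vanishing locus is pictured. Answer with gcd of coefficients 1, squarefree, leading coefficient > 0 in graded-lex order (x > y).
3*x^2 + x*y - 3*y^2 - x + 2

First, degree: no degree-1 curve has this shape, so deg p = 2.
Next, observable constraints: the curve avoids every integer x-axis point in the box.
Finally, matching integer coefficients to the picture gives p.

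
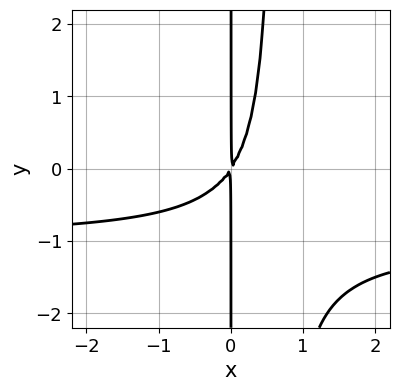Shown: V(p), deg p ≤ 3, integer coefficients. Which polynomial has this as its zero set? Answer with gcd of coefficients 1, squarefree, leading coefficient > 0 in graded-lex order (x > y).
3*x^2*y + 3*x^2 - 2*x*y

(a) Degree: no degree-2 curve has this shape, so deg p = 3.
(b) Against the integer gridlines: every point of the y-axis in the box is on the curve.
(c) Matching integer coefficients to the picture gives p.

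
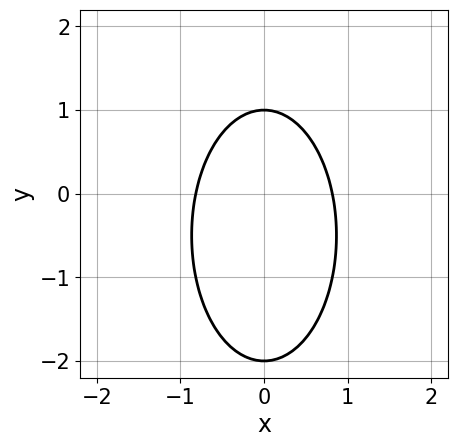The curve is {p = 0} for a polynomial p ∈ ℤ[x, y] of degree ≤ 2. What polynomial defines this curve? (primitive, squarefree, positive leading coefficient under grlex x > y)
3*x^2 + y^2 + y - 2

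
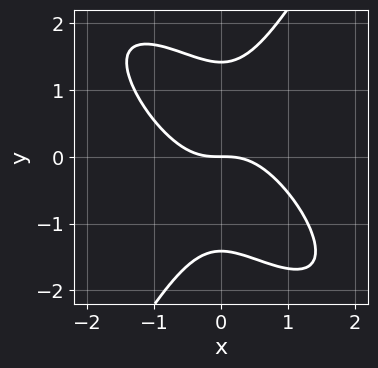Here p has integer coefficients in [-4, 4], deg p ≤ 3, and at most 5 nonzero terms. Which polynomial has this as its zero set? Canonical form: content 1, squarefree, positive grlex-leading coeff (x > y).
1. Degree: a generic line meets the curve in up to 3 points, so deg p = 3.
2. From the visible intercepts: it crosses the y-axis at the gridline y = 0; one x-axis crossing is at x = 0.
3. Assembling these constraints gives the stated polynomial.

2*x^3 + 2*x^2*y - y^3 + 2*y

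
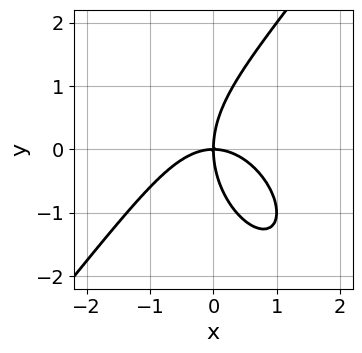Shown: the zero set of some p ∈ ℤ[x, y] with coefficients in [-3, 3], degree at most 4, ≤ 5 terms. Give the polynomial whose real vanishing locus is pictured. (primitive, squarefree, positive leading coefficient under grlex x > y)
The degree is 3 — no degree-2 curve has this shape.
From the axis intercepts and sections: one x-axis crossing is at x = 0; it crosses the y-axis at the gridline y = 0.
Assembling these constraints gives the stated polynomial.

2*x^3 - y^3 + 3*x*y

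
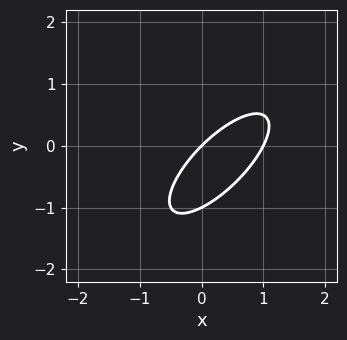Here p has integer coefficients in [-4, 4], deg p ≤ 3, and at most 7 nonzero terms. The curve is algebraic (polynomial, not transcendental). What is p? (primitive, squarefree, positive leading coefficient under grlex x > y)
2*x^2 - 3*x*y + 2*y^2 - 2*x + 2*y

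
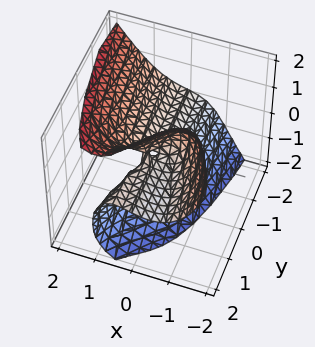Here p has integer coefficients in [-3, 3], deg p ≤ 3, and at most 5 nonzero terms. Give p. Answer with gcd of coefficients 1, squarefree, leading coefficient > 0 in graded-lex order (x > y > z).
First, the degree is 3 — a generic line meets the surface in up to 3 points.
Then, against the integer gridlines: one x-axis crossing is at x = 0; one z-axis crossing is at z = 0; the visible y-axis segment lies entirely on the surface.
Finally, assembling these constraints gives the stated polynomial.

3*x^3 - z^3 - x*y - 3*x*z + 3*y*z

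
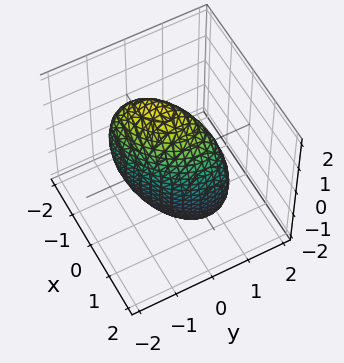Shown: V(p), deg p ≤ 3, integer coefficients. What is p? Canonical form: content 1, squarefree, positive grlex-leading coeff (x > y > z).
3*x^2 - 3*x*y + x*z + 3*y^2 + z^2 - 3

1. The degree is 2 — the shape is more complex than any degree-1 surface.
2. Against the integer gridlines: the x-axis gridline crossings are at x ∈ {-1, 1}; the y-axis gridline crossings are at y ∈ {-1, 1}.
3. Together with the visible shape, these determine p as stated.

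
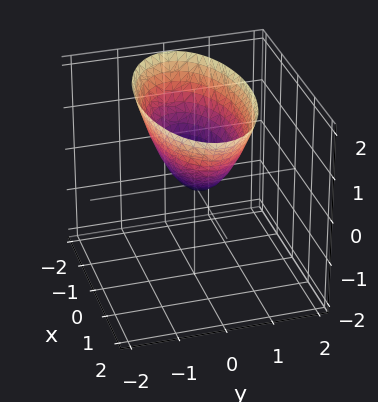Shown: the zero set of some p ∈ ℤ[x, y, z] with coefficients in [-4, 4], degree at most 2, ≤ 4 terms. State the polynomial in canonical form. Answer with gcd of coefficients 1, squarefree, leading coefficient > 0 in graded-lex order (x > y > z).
1. deg p = 2.
2. Symmetries: it's symmetric under x → −x, forcing even powers of x; the y ↦ −y reflection is a symmetry, so y appears only in even powers.
3. Observable constraints: it meets the z-axis at z = 0 (among the integer gridlines); it meets the x-axis at x = 0 (among the integer gridlines).
4. Solving for integer coefficients yields p as stated.

x^2 + 3*y^2 - 2*z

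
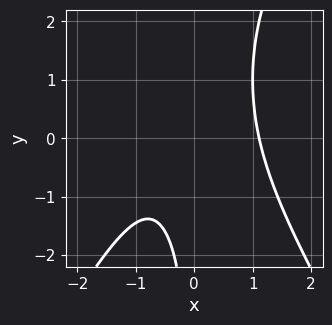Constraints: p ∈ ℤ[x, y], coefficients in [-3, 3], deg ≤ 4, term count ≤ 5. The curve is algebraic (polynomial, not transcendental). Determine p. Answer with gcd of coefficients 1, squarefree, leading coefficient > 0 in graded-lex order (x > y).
3*x^3 - x*y^2 + 2*x*y - x - 3

1. deg p = 3.
2. From the visible intercepts: no y-intercept at any integer in the box.
3. Putting this together gives p.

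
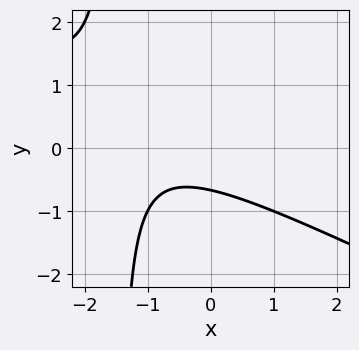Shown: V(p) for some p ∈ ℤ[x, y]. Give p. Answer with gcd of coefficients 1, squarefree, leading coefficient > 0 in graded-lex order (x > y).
x^2 + 2*x*y + 2*x + 3*y + 2

(a) Degree: the shape is more complex than any degree-1 curve, so deg p = 2.
(b) Observable constraints: it misses every integer gridline on the x-axis.
(c) Assembling these constraints gives the stated polynomial.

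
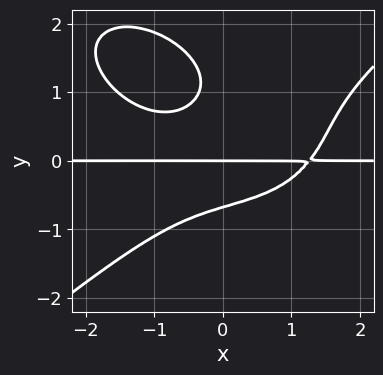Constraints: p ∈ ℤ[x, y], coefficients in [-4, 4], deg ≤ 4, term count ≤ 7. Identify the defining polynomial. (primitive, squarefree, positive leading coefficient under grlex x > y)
x^3*y - 2*y^4 - 3*x*y^2 + 3*y^3 - 2*y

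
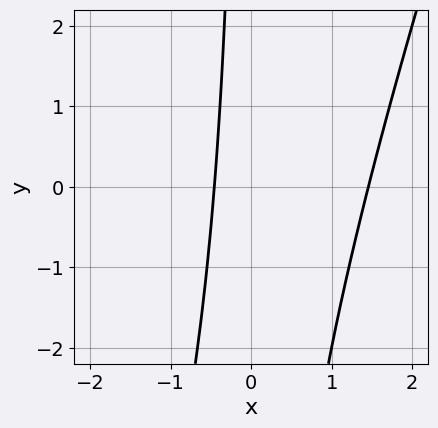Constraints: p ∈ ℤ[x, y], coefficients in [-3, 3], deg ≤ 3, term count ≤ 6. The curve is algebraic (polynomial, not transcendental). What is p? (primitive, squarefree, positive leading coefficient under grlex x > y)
3*x^2 - x*y - 3*x - 2

1. Degree: the shape is more complex than any degree-1 curve, so deg p = 2.
2. Observable constraints: it misses every integer gridline on the y-axis.
3. Matching integer coefficients to the picture gives p.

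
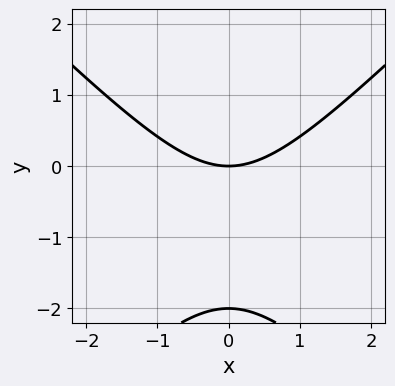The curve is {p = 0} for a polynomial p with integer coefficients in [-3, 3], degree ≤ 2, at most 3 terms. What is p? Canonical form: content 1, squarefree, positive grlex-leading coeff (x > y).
First, degree: the shape is more complex than any degree-1 curve, so deg p = 2.
Then, symmetries: mirror symmetry x ↦ −x ⇒ only even powers of x.
Next, from the visible intercepts: among the integer gridlines, it crosses the y-axis at y ∈ {-2, 0}; it crosses the x-axis at the gridline x = 0.
Finally, fitting integer coefficients to these (and the overall shape) gives p.

x^2 - y^2 - 2*y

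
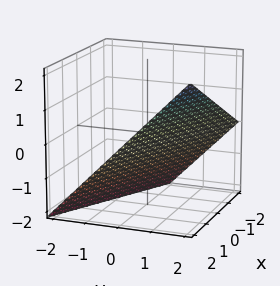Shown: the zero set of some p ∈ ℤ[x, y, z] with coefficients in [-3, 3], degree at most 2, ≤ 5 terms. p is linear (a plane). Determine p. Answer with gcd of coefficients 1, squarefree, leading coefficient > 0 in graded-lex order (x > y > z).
(a) The degree is 1 — every cross-section is a straight line — this is a plane.
(b) Observable constraints: it crosses the z-axis at the gridline z = -1; it meets the y-axis at y = 1 (among the integer gridlines).
(c) Putting this together gives p.

x + 2*y - 2*z - 2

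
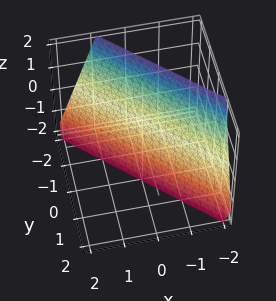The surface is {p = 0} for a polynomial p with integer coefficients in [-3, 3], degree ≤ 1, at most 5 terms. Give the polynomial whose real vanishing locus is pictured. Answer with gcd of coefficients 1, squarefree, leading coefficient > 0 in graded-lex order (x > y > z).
3*x + 3*y + z + 2

1. deg p = 1.
2. Checking where it meets the axes: it meets the z-axis at z = -2 (among the integer gridlines).
3. Assembling these constraints gives the stated polynomial.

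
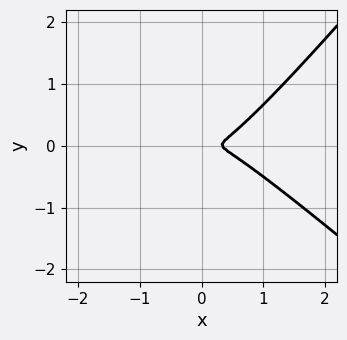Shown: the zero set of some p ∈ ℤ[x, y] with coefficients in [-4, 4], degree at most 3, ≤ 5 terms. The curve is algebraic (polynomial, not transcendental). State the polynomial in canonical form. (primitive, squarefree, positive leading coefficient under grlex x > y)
deg p = 3. No degree-2 curve has this shape.
Putting this together gives p.

3*x^3 + x^2*y - 3*x*y^2 - x^2 - 3*y^2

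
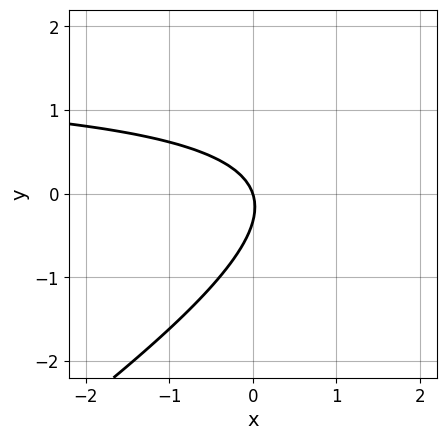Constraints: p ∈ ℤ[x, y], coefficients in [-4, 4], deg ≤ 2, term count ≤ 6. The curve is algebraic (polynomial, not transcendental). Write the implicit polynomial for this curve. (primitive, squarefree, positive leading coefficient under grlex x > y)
2*x*y - 3*y^2 - 3*x - y

deg p = 2. A generic line meets the curve in up to 2 points.
From the visible intercepts: it meets the y-axis at y = 0 (among the integer gridlines); it crosses the x-axis at the gridline x = 0.
These observations pin down the coefficients.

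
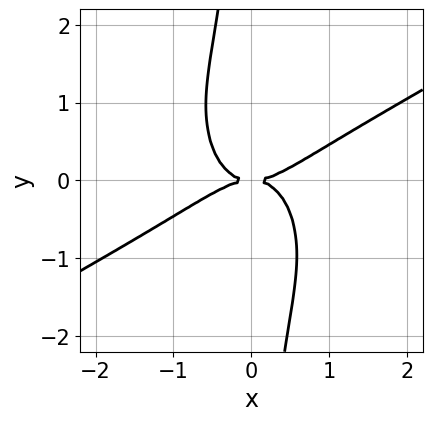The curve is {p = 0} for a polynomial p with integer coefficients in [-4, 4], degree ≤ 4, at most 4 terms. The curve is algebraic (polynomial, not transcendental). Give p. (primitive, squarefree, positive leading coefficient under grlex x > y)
(a) The degree is 4 — no degree-3 curve has this shape.
(b) Observable constraints: one x-axis crossing is at x = 0; it meets the y-axis at y = 0 (among the integer gridlines).
(c) Matching integer coefficients to the picture gives p.

2*x^4 - 3*x^3*y - 2*x*y^3 - 2*y^2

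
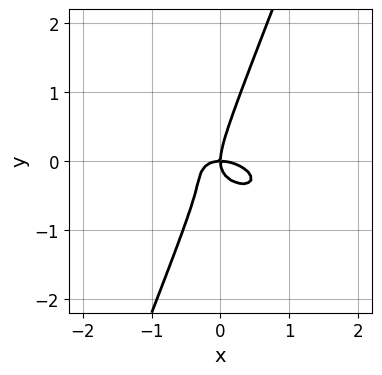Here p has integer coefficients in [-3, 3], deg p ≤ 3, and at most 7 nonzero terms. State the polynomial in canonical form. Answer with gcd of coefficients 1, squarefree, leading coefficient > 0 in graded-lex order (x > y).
1. Degree: the shape is more complex than any degree-2 curve, so deg p = 3.
2. From the visible intercepts: it crosses the y-axis at the gridline y = 0; it crosses the x-axis at the gridline x = 0.
3. Together with the visible shape, these determine p as stated.

x^3 + x^2*y + 2*x*y^2 - y^3 + x*y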